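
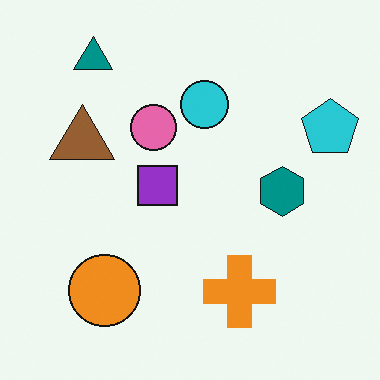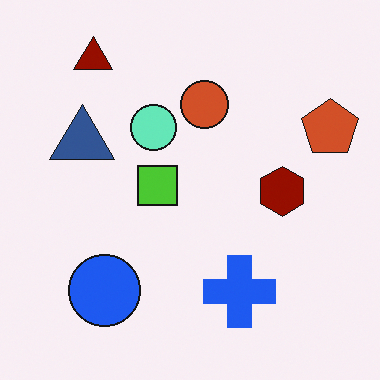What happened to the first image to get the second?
The image was hue-shifted through roughly half the color wheel.

Every shape's color has rotated by the same amount around the hue wheel — a uniform hue shift.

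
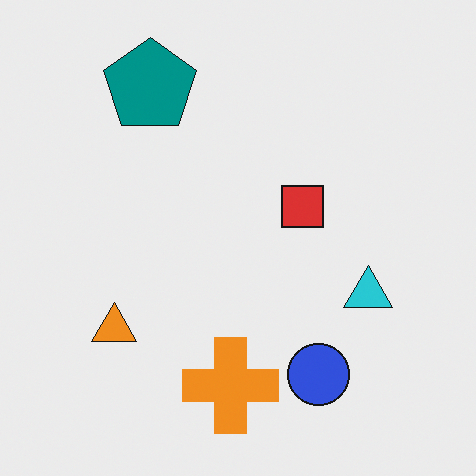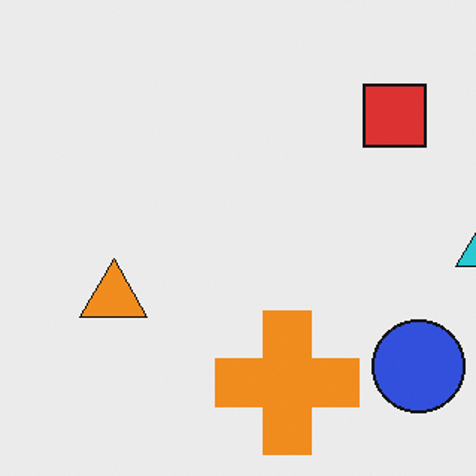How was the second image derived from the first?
The image was cropped slightly and scaled back up.

The visible shapes are larger and the field of view is narrower; shapes near the original edges may be partly or wholly outside the frame — a crop-and-rescale.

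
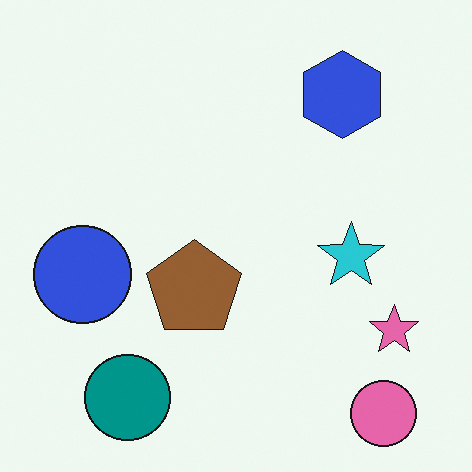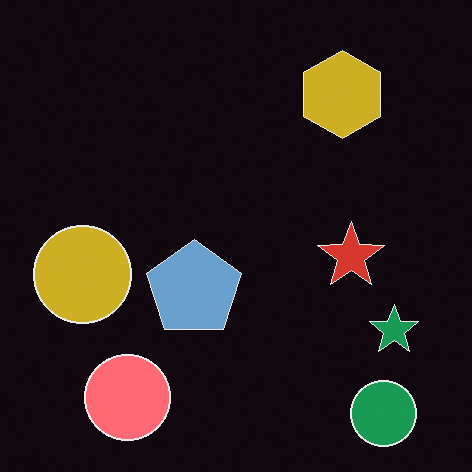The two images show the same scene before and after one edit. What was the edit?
The image was color-inverted (negative).

The light background has become dark and every shape's color is its complement — a photographic negative.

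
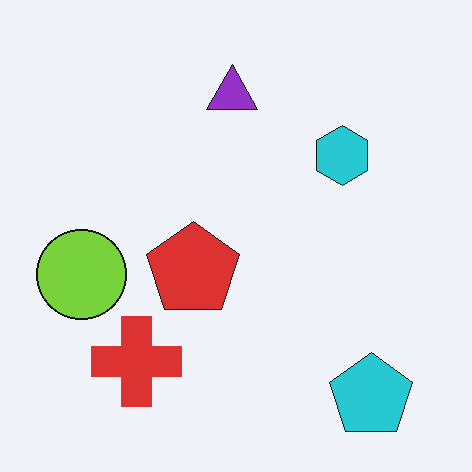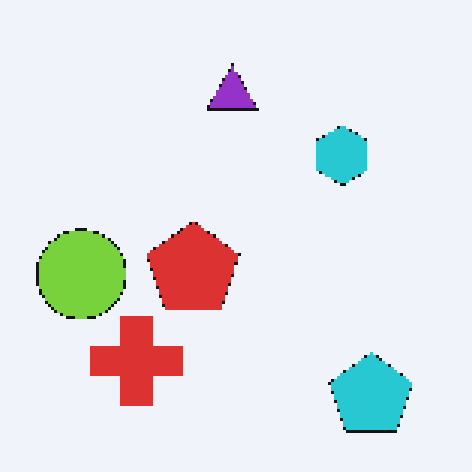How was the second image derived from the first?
The image was lightly pixelated (a mild mosaic effect).

Shapes are reduced to large square blocks; fine edges and outlines are lost — a downscale-then-upscale (mosaic) effect.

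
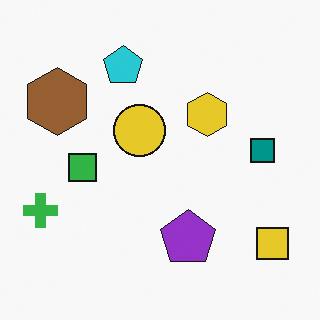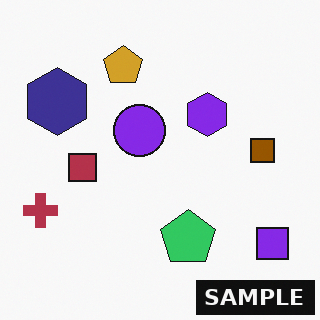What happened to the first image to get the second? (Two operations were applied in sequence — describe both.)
The transformation is: hue-shifted through roughly half the color wheel, then watermarked with the text "SAMPLE" in the lower-right corner.

Every shape's color has rotated by the same amount around the hue wheel — a uniform hue shift. A dark label reading "SAMPLE" appears in the lower-right corner.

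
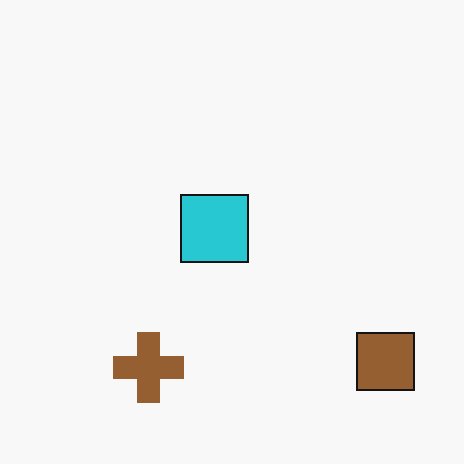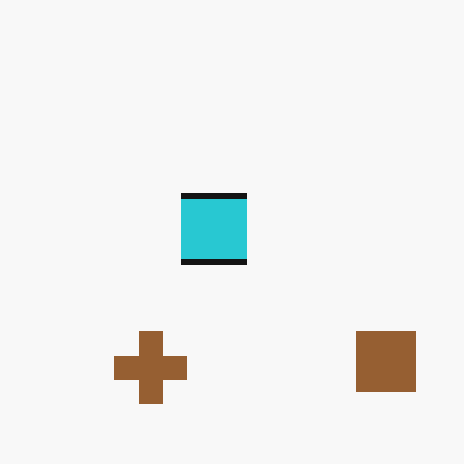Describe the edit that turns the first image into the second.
This is the original image pixelated into visible square blocks.

Shapes are reduced to large square blocks; fine edges and outlines are lost — a downscale-then-upscale (mosaic) effect.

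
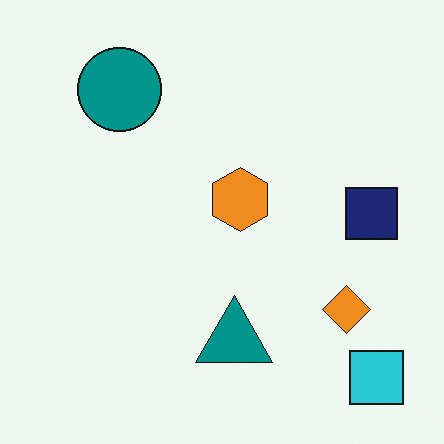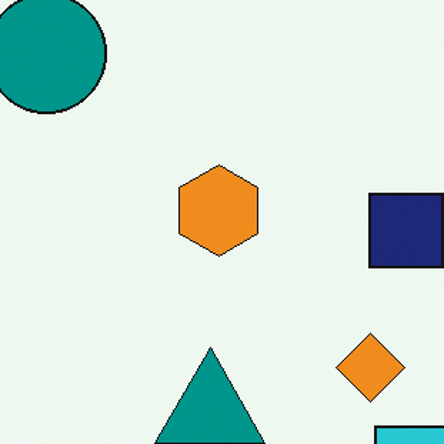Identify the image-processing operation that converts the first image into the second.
It was cropped slightly and scaled back up.

The visible shapes are larger and the field of view is narrower; shapes near the original edges may be partly or wholly outside the frame — a crop-and-rescale.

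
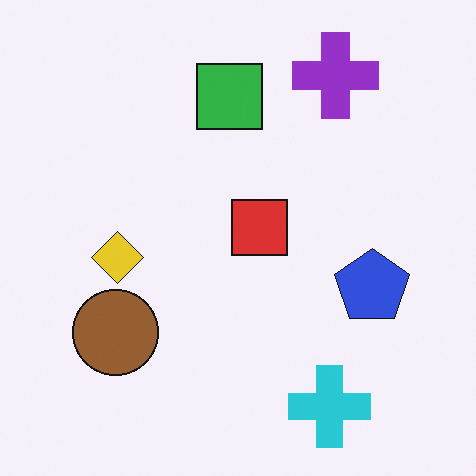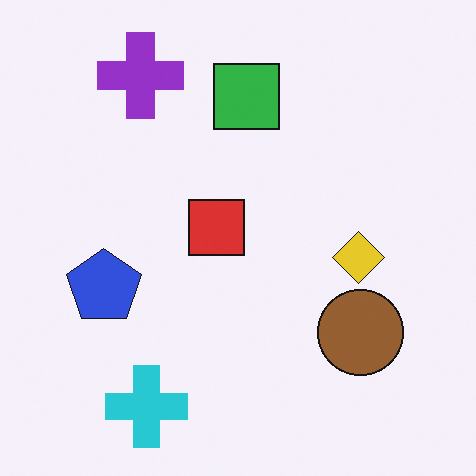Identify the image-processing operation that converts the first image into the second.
Flipped horizontally (left ↔ right).

The blue pentagon is in the right of the first image and the left of the second — shapes on opposite sides of the vertical midline have swapped in a mirror flip.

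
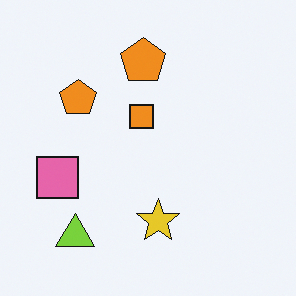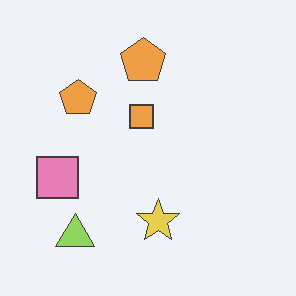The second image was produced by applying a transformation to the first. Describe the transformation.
This is the original image given slightly reduced contrast.

Tones are pushed toward mid-grey across the whole image — a global contrast change.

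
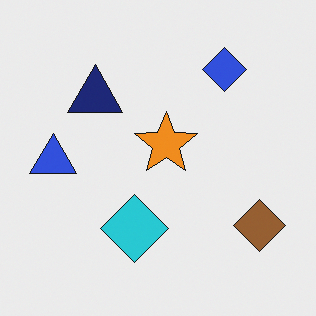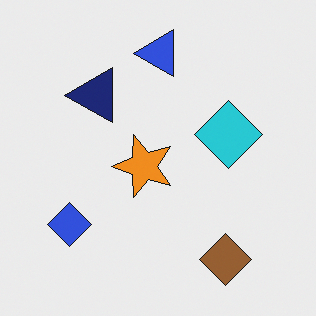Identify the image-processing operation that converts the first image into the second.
It was transposed (reflected across the top-left ↔ bottom-right diagonal).

Shapes have swapped their row and column positions — what was in the top-right is now in the bottom-left — a diagonal reflection.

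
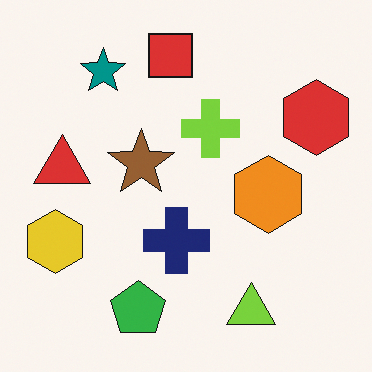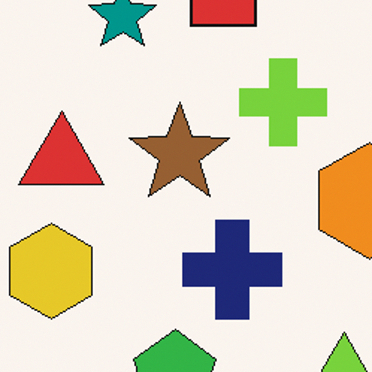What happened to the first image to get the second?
The transformation is: cropped slightly and scaled back up.

The visible shapes are larger and the field of view is narrower; shapes near the original edges may be partly or wholly outside the frame — a crop-and-rescale.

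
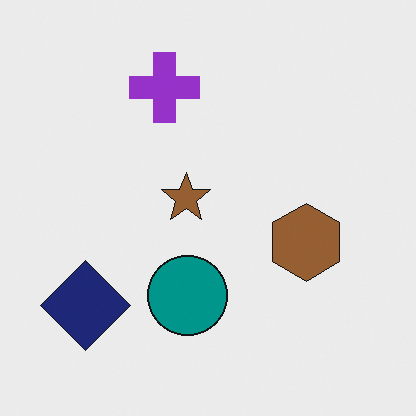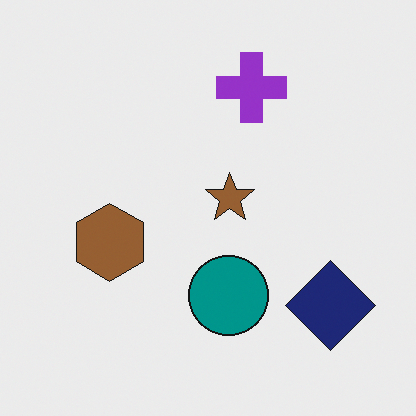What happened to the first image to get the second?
This is the original image flipped horizontally (left ↔ right).

The navy diamond is in the bottom-left of the first image and the bottom-right of the second — shapes on opposite sides of the vertical midline have swapped in a mirror flip.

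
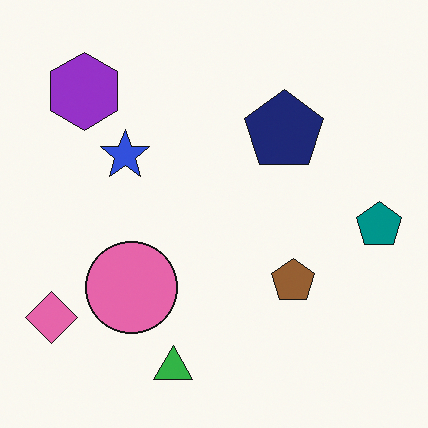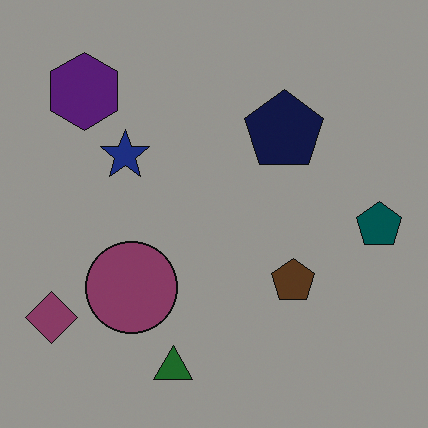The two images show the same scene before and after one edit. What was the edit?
This is the original image darkened a lot.

Every pixel — background and shapes alike — is uniformly darkened.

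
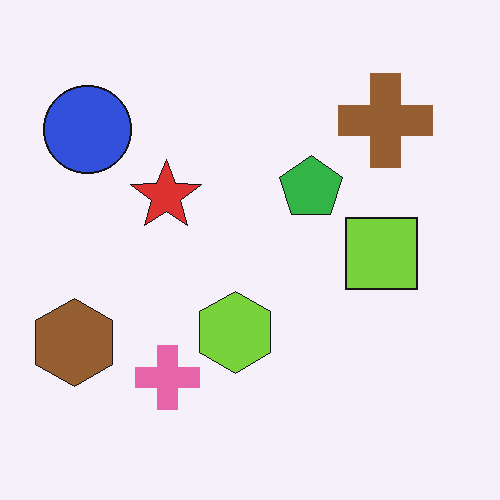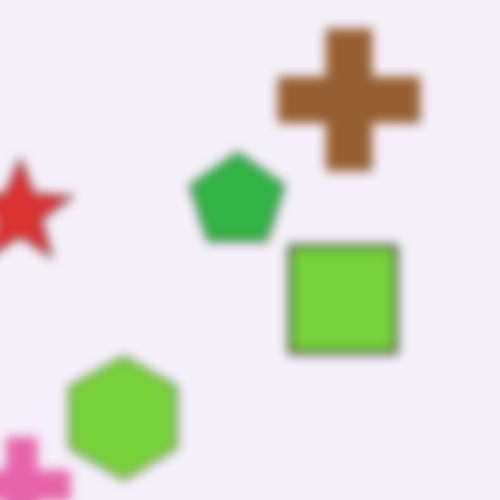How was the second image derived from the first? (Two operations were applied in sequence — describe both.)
The second image is the first noticeably gaussian-blurred, then cropped slightly and scaled back up.

Shape edges and outlines are uniformly softened across the whole image. The visible shapes are larger and the field of view is narrower; shapes near the original edges may be partly or wholly outside the frame — a crop-and-rescale.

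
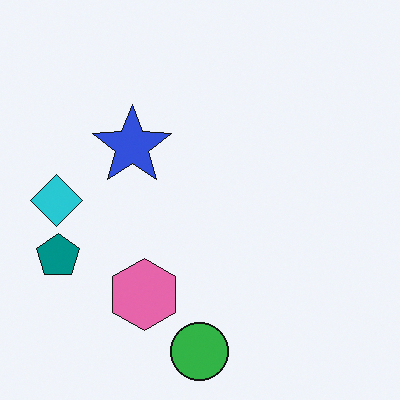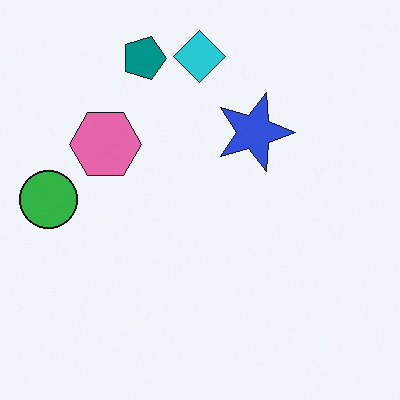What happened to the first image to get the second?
The second image is the first rotated 90° clockwise.

The teal pentagon sits in the left of the first image and the top of the second — consistent with a whole-image 90° clockwise rotation.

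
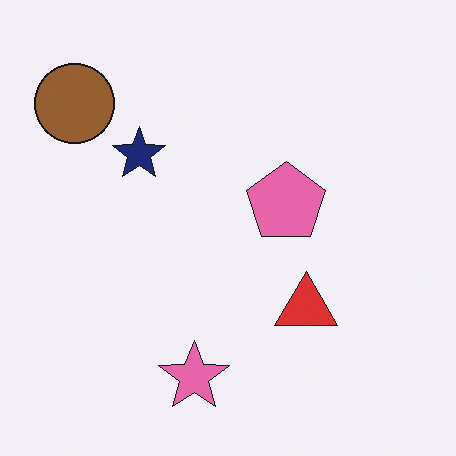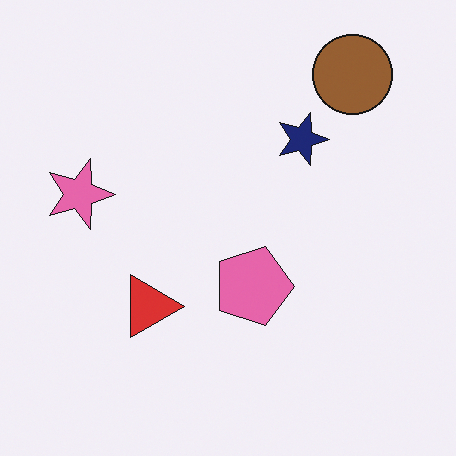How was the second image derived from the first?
The image was rotated 90° clockwise.

The brown circle sits in the top-left of the first image and the top-right of the second — consistent with a whole-image 90° clockwise rotation.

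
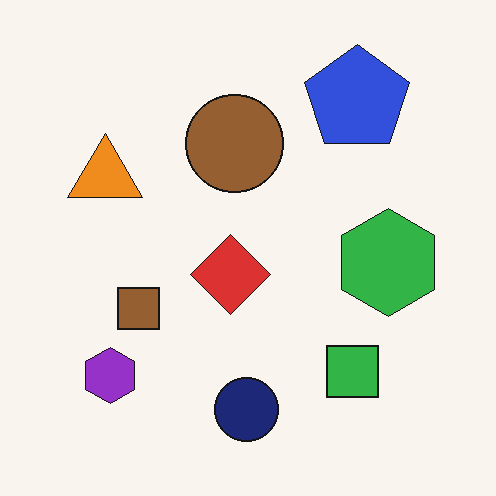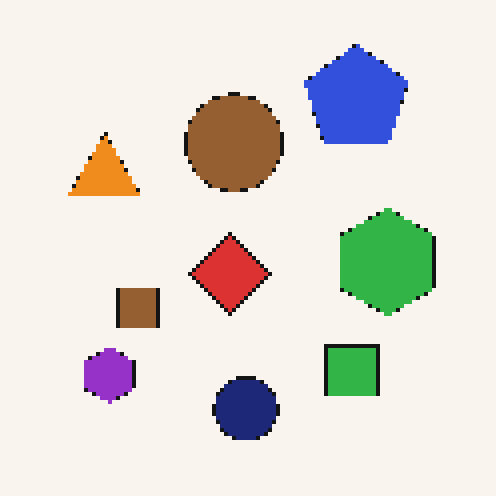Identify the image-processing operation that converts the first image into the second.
This is the original image mildly pixelated.

Shapes are reduced to large square blocks; fine edges and outlines are lost — a downscale-then-upscale (mosaic) effect.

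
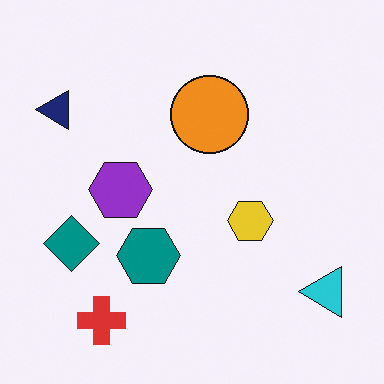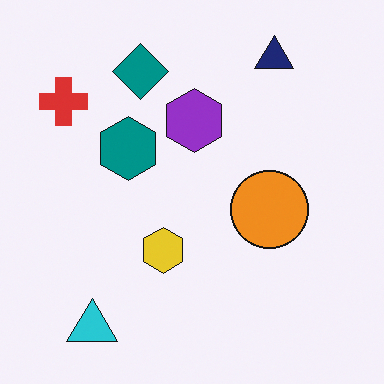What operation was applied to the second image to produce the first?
The first image is the second rotated 90° counter-clockwise.

The cyan triangle sits in the bottom-left of the second image and the bottom-right of the first — consistent with a whole-image 90° counter-clockwise rotation.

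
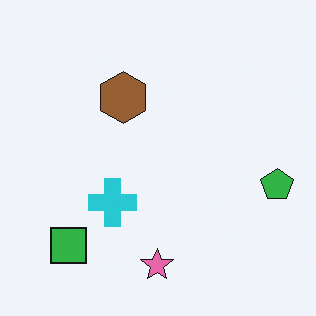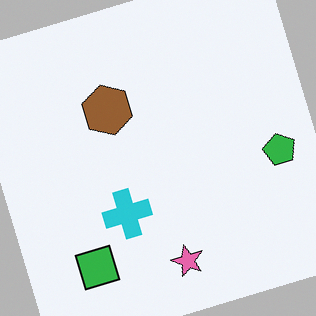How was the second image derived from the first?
The transformation is: rotated counter-clockwise by a clearly visible amount.

Every shape is tilted by the same angle and the image corners show triangular fill wedges — a whole-image rotation by a non-right angle.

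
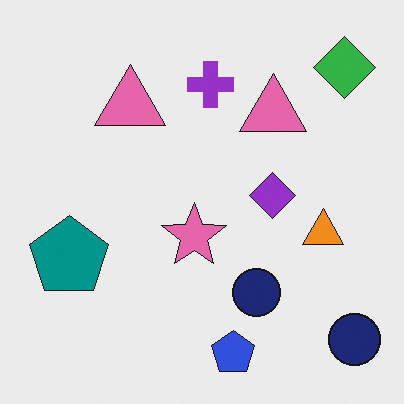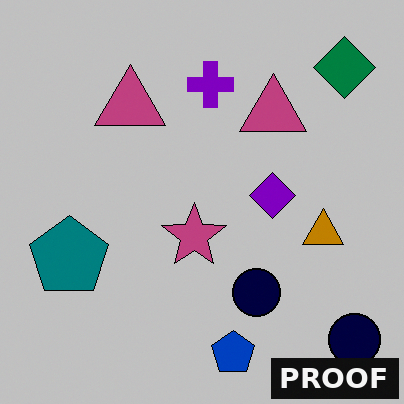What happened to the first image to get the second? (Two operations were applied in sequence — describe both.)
Heavily posterized to just a handful of flat colors, then watermarked with the text "PROOF" in the lower-right corner.

Each flat color has snapped to a coarser quantized level — most visibly, the near-white background has dropped to a flat grey. A dark label reading "PROOF" appears in the lower-right corner.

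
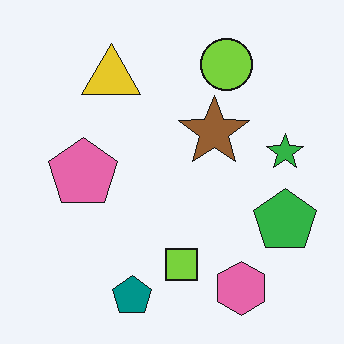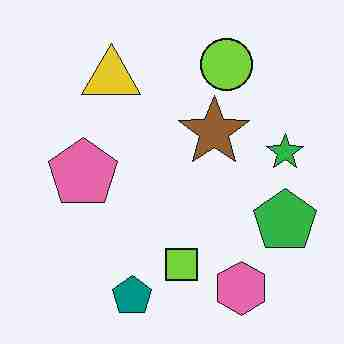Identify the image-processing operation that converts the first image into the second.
The second image is the first heavily JPEG-compressed with obvious blocking artifacts.

Blocky 8×8 compression artifacts appear around shape edges and the flat background shows ringing — characteristic JPEG degradation.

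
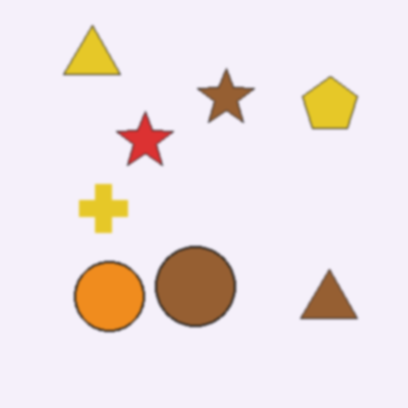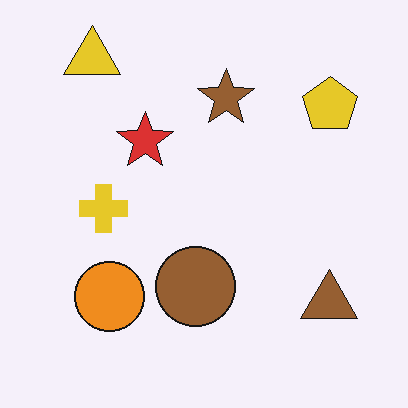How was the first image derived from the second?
Slightly softened.

Shape edges and outlines are uniformly softened across the whole image.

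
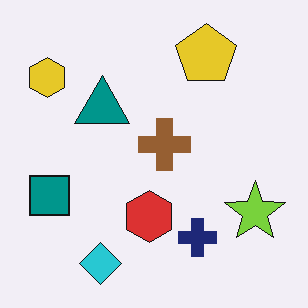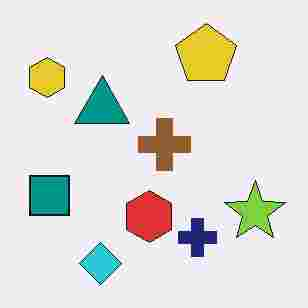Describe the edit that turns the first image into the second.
It was heavily JPEG-compressed with obvious blocking artifacts.

Blocky 8×8 compression artifacts appear around shape edges and the flat background shows ringing — characteristic JPEG degradation.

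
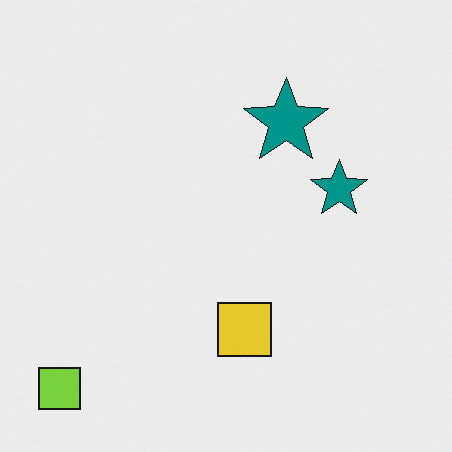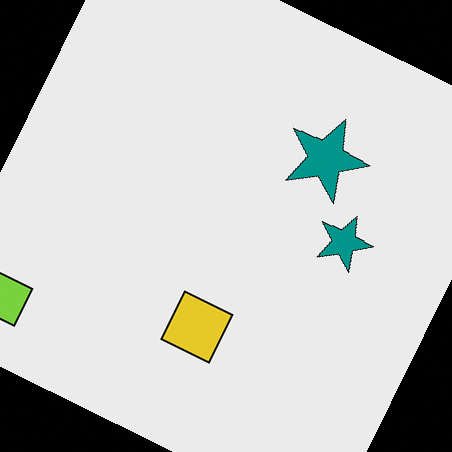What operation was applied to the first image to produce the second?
Rotated clockwise by a moderate amount.

Every shape is tilted by the same angle and the image corners show triangular fill wedges — a whole-image rotation by a non-right angle.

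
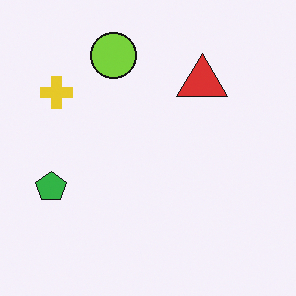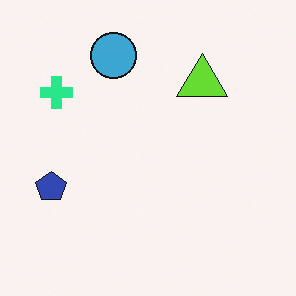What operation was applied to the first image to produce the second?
The transformation is: hue-shifted by a moderate amount.

Every shape's color has rotated by the same amount around the hue wheel — a uniform hue shift.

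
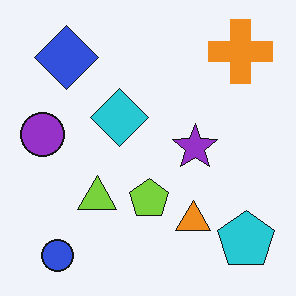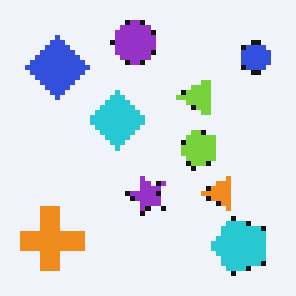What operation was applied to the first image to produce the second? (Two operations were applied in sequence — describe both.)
The transformation is: lightly pixelated (a mild mosaic effect), then transposed (reflected across the top-left ↔ bottom-right diagonal).

Shapes are reduced to large square blocks; fine edges and outlines are lost — a downscale-then-upscale (mosaic) effect. Shapes have swapped their row and column positions — what was in the top-right is now in the bottom-left — a diagonal reflection.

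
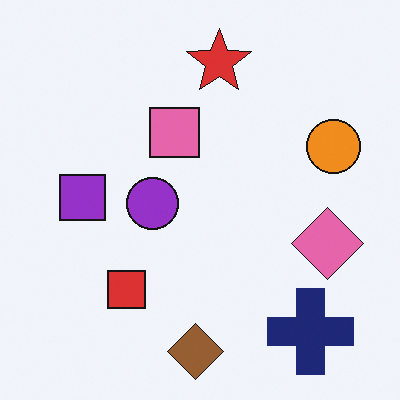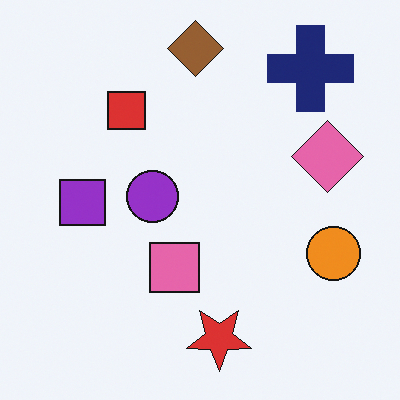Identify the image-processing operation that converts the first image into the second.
The transformation is: flipped vertically (top ↔ bottom).

The brown diamond is in the bottom of the first image and the top of the second — shapes on opposite sides of the horizontal midline have swapped in a mirror flip.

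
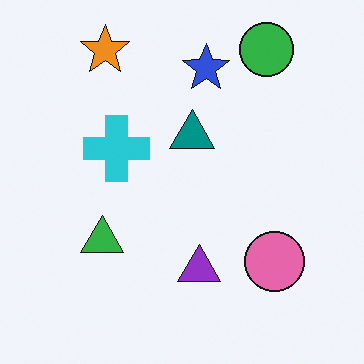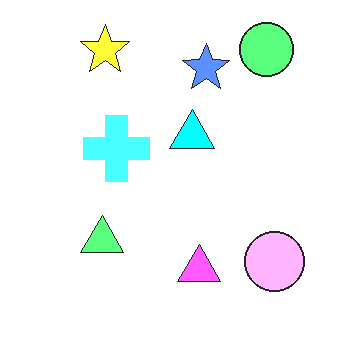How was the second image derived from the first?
Brightened a lot.

Every pixel — background and shapes alike — is uniformly brightened.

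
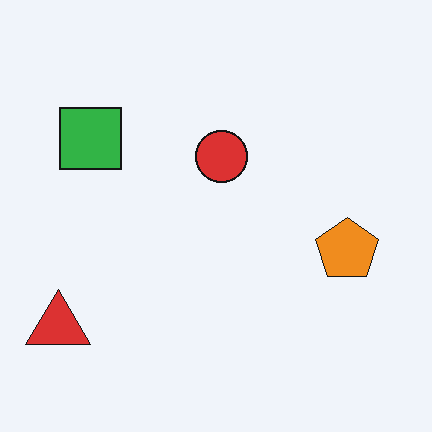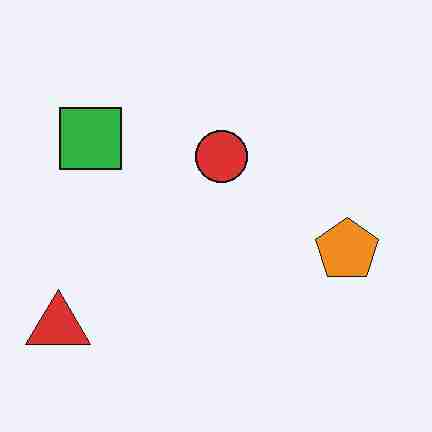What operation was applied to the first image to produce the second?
The image was heavily JPEG-compressed with obvious blocking artifacts.

Blocky 8×8 compression artifacts appear around shape edges and the flat background shows ringing — characteristic JPEG degradation.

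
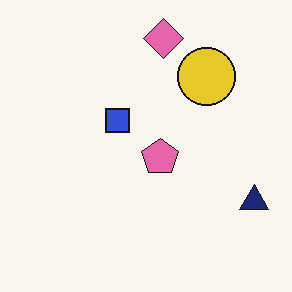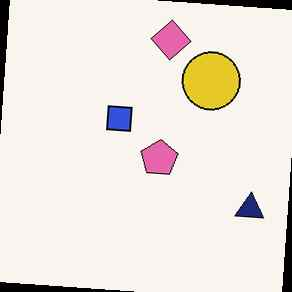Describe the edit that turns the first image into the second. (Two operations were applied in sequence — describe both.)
The second image is the first rotated clockwise by a few degrees, then JPEG-compressed with visible artifacts.

Every shape is tilted by the same angle and the image corners show triangular fill wedges — a whole-image rotation by a non-right angle. Blocky 8×8 compression artifacts appear around shape edges and the flat background shows ringing — characteristic JPEG degradation.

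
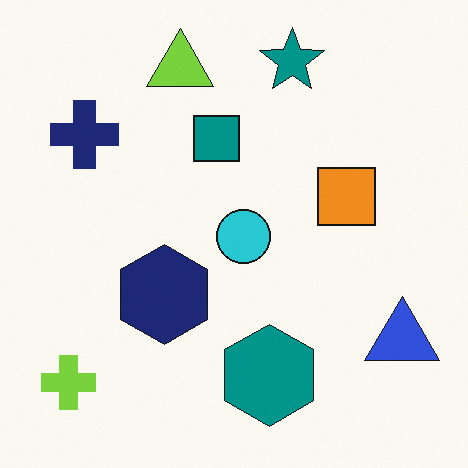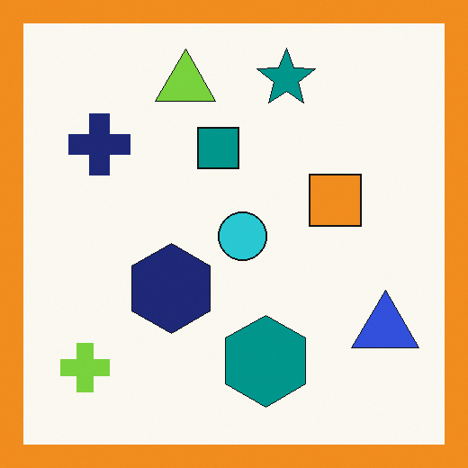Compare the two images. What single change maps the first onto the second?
Framed with a orange border.

A solid orange frame runs around the edge of the second image, with the content slightly shrunk inside it.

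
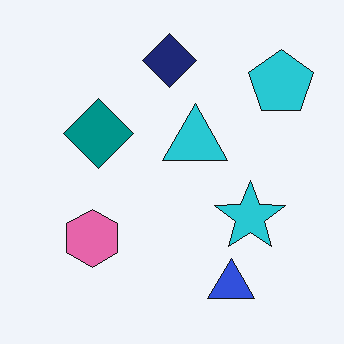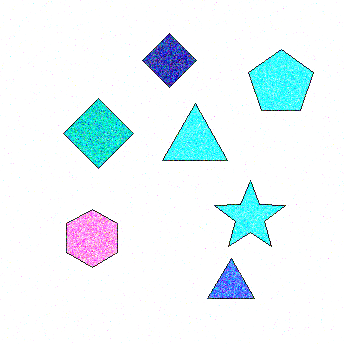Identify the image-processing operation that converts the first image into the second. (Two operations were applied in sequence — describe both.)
The image was degraded with strong gaussian noise, then noticeably brightened.

Random speckle covers the whole image, including the flat background. Every pixel — background and shapes alike — is uniformly brightened.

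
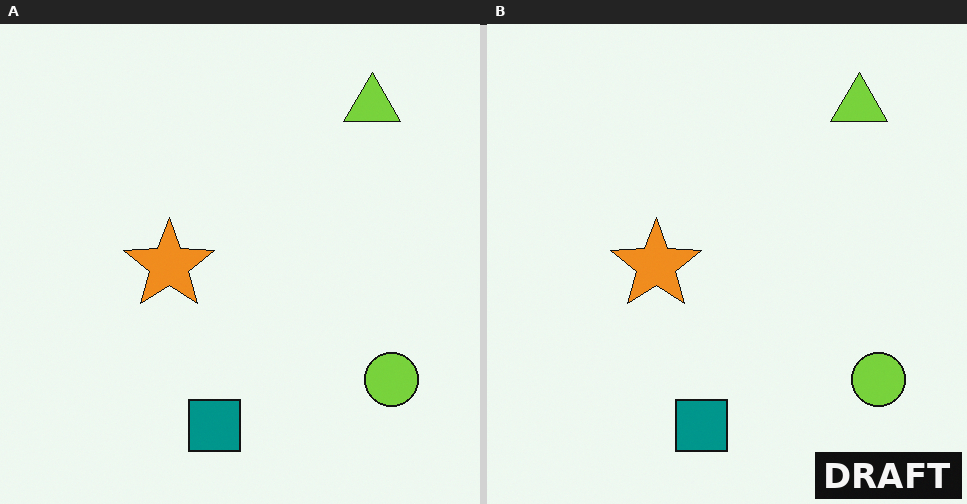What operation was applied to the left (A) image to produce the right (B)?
The transformation is: watermarked with the text "DRAFT" in the lower-right corner.

A dark label reading "DRAFT" appears in the lower-right corner.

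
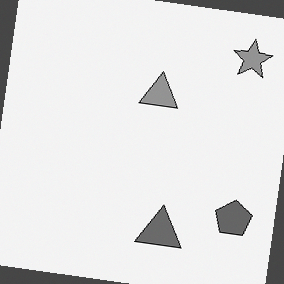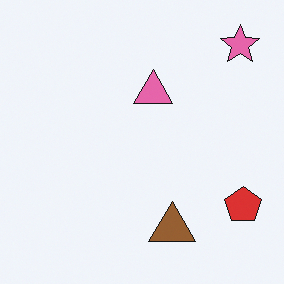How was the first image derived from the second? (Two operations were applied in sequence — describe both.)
The transformation is: converted to grayscale, then rotated clockwise by a small amount.

All color is removed — every shape is now a shade of grey. Every shape is tilted by the same angle and the image corners show triangular fill wedges — a whole-image rotation by a non-right angle.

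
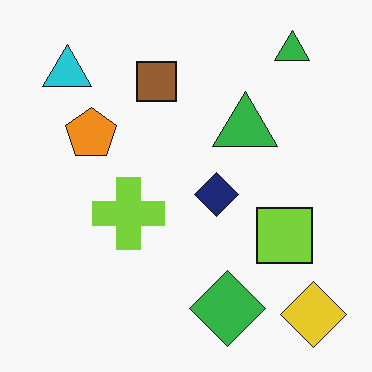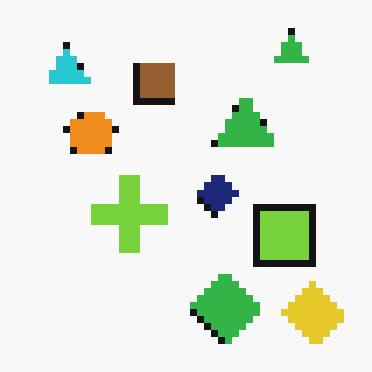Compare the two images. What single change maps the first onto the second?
Moderately pixelated.

Shapes are reduced to large square blocks; fine edges and outlines are lost — a downscale-then-upscale (mosaic) effect.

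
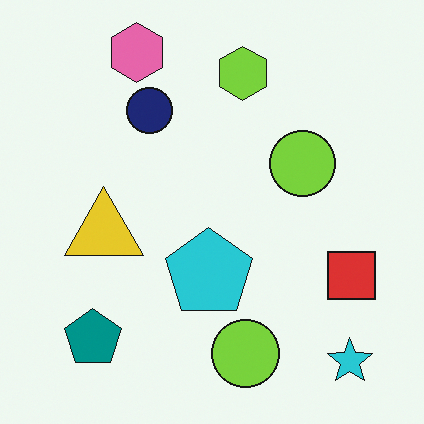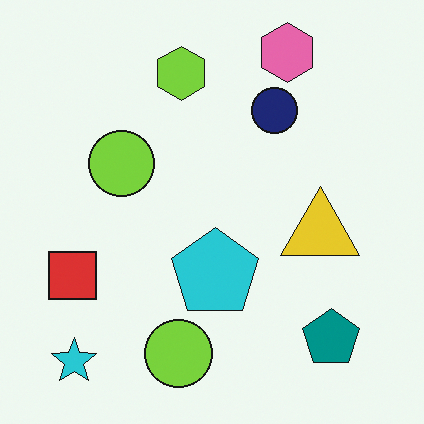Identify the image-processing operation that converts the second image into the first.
The transformation is: flipped horizontally (left ↔ right).

The red square is in the left of the second image and the right of the first — shapes on opposite sides of the vertical midline have swapped in a mirror flip.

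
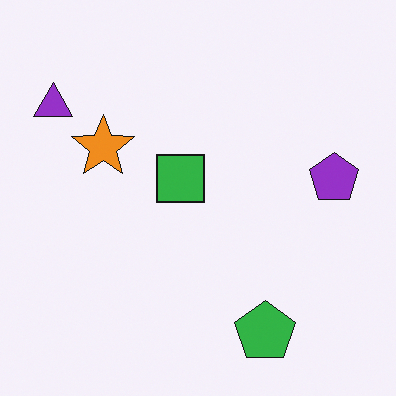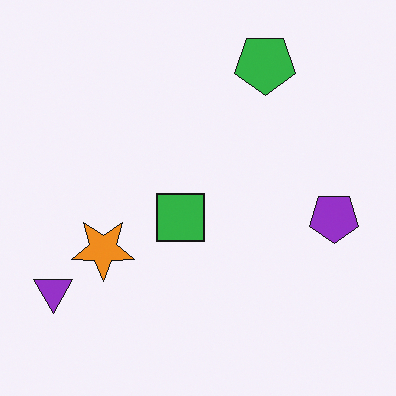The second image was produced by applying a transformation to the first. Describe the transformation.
Flipped vertically (top ↔ bottom).

The green pentagon is in the bottom-right of the first image and the top-right of the second — shapes on opposite sides of the horizontal midline have swapped in a mirror flip.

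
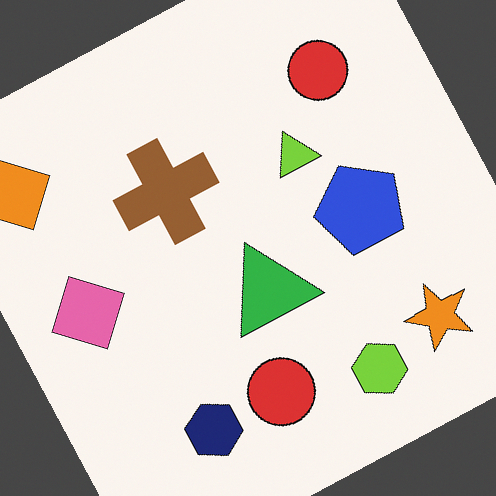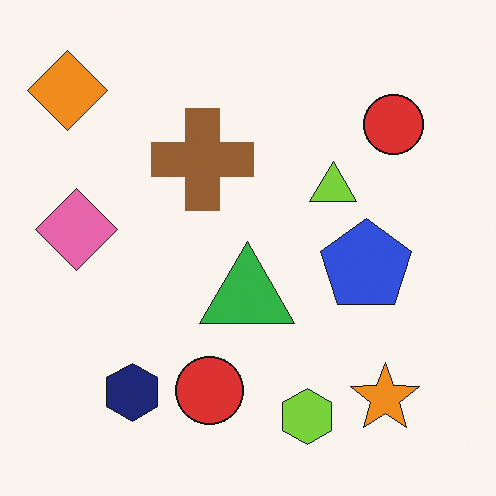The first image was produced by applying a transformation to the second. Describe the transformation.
It was rotated counter-clockwise by a clearly visible amount.

Every shape is tilted by the same angle and the image corners show triangular fill wedges — a whole-image rotation by a non-right angle.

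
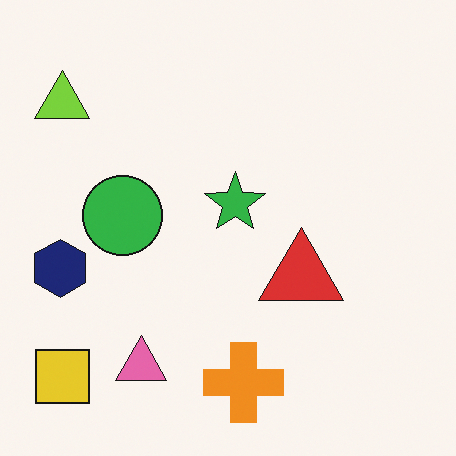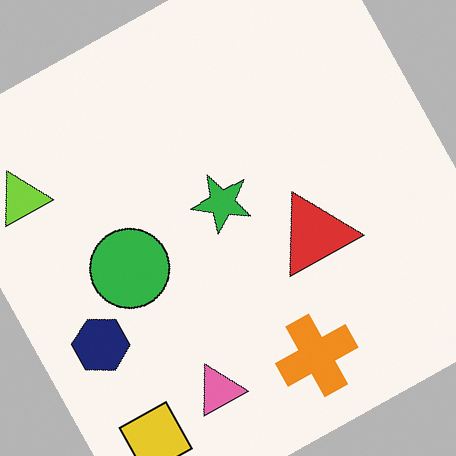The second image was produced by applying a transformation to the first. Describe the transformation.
Rotated counter-clockwise by a moderate amount.

Every shape is tilted by the same angle and the image corners show triangular fill wedges — a whole-image rotation by a non-right angle.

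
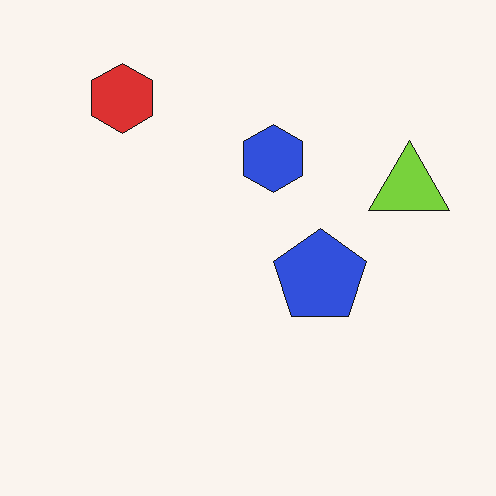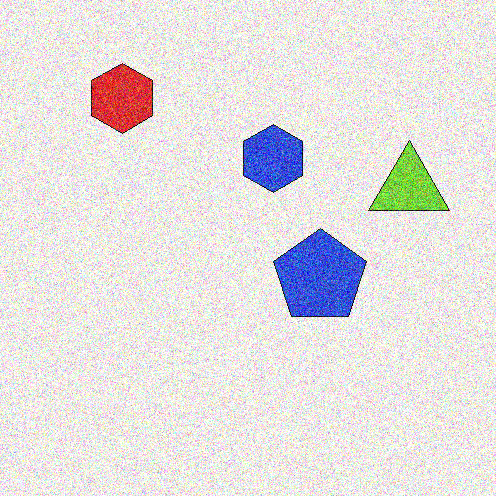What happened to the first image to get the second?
It was degraded with a thick layer of grain.

Random speckle covers the whole image, including the flat background.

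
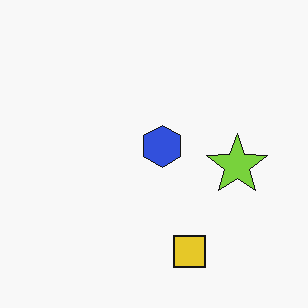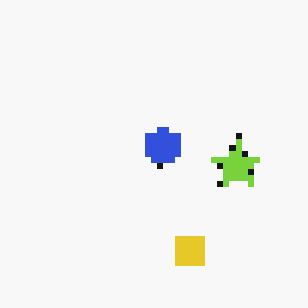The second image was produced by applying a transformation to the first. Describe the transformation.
The second image is the first moderately pixelated.

Shapes are reduced to large square blocks; fine edges and outlines are lost — a downscale-then-upscale (mosaic) effect.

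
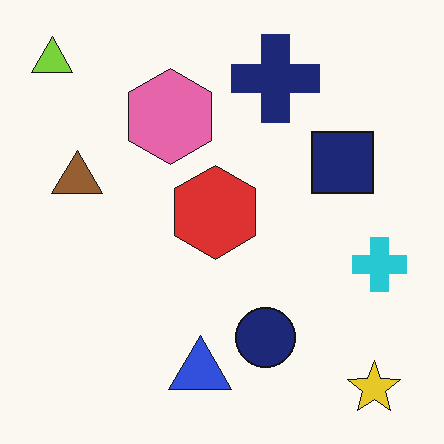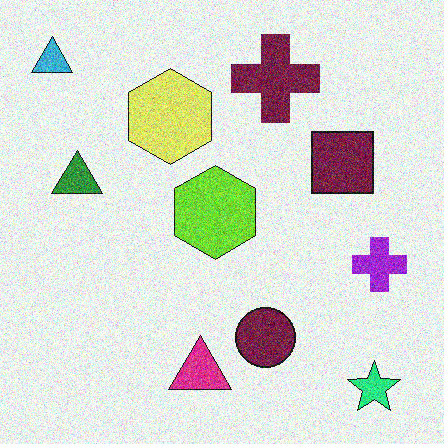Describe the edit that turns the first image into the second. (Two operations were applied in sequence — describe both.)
This is the original image hue-shifted through roughly a third of the color wheel, then degraded with moderate additive noise.

Every shape's color has rotated by the same amount around the hue wheel — a uniform hue shift. Random speckle covers the whole image, including the flat background.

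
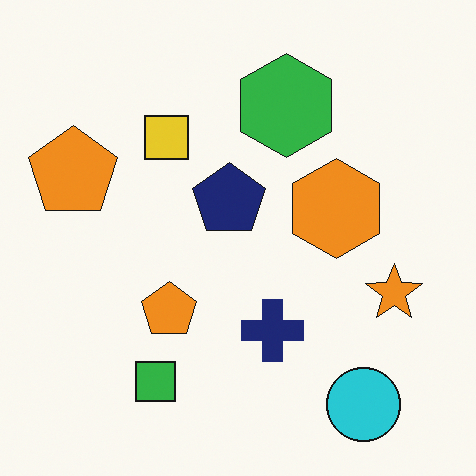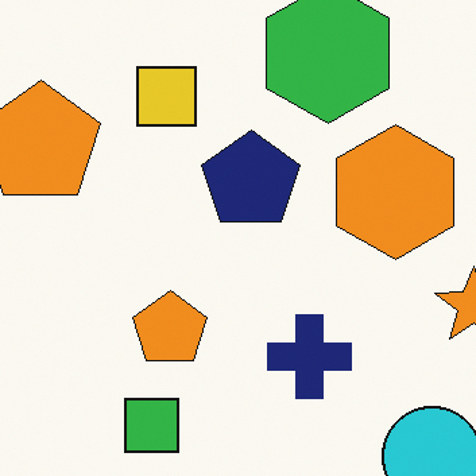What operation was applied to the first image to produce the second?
The transformation is: cropped to a modestly smaller region and rescaled.

The visible shapes are larger and the field of view is narrower; shapes near the original edges may be partly or wholly outside the frame — a crop-and-rescale.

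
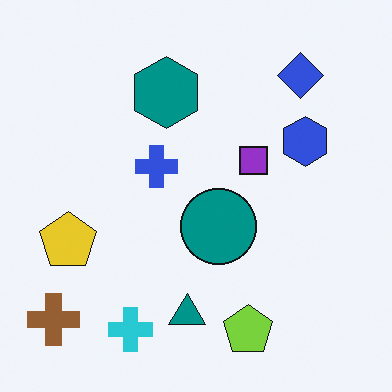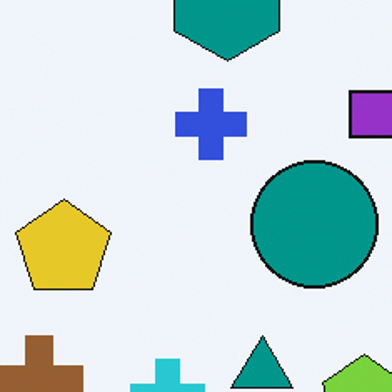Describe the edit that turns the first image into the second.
Cropped tightly and scaled back up.

The visible shapes are larger and the field of view is narrower; shapes near the original edges may be partly or wholly outside the frame — a crop-and-rescale.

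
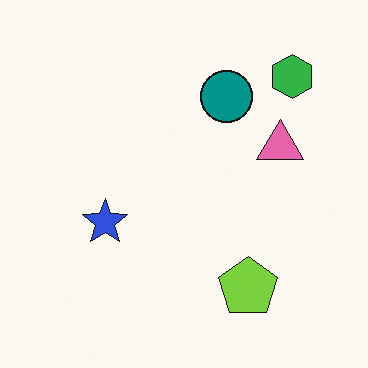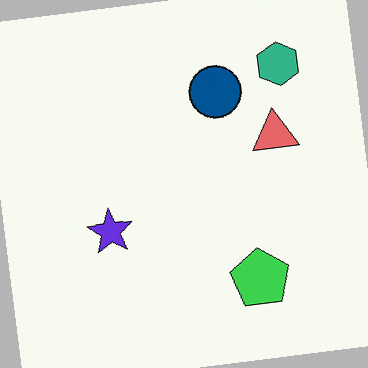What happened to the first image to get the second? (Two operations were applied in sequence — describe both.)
The second image is the first hue-shifted slightly, then rotated counter-clockwise by a few degrees.

Every shape's color has rotated by the same amount around the hue wheel — a uniform hue shift. Every shape is tilted by the same angle and the image corners show triangular fill wedges — a whole-image rotation by a non-right angle.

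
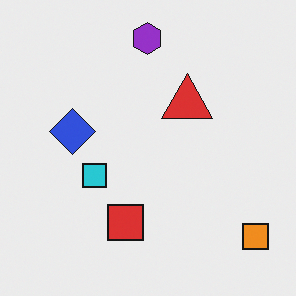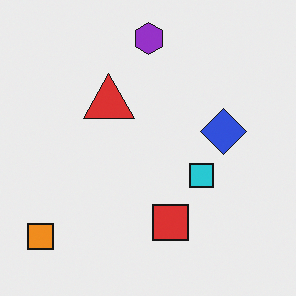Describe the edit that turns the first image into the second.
The second image is the first flipped horizontally (left ↔ right).

The orange square is in the bottom-right of the first image and the bottom-left of the second — shapes on opposite sides of the vertical midline have swapped in a mirror flip.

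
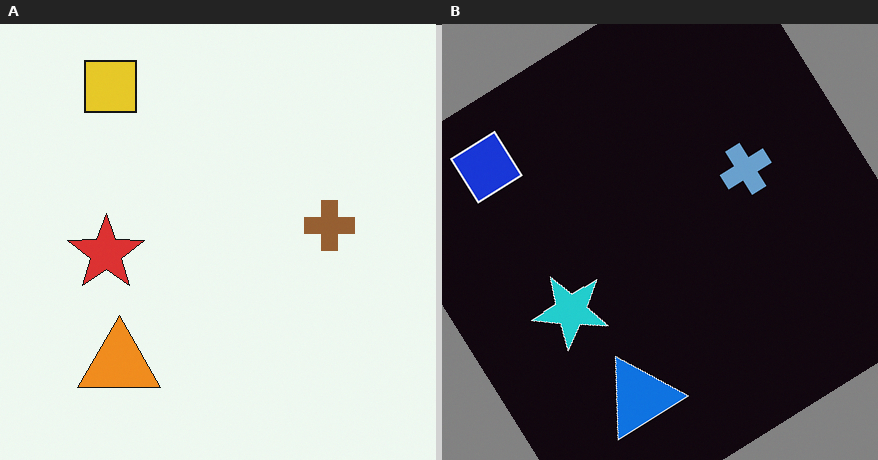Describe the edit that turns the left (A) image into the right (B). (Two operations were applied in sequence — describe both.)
Color-inverted (negative), then rotated counter-clockwise by a large amount — several tens of degrees.

The light background has become dark and every shape's color is its complement — a photographic negative. Every shape is tilted by the same angle and the image corners show triangular fill wedges — a whole-image rotation by a non-right angle.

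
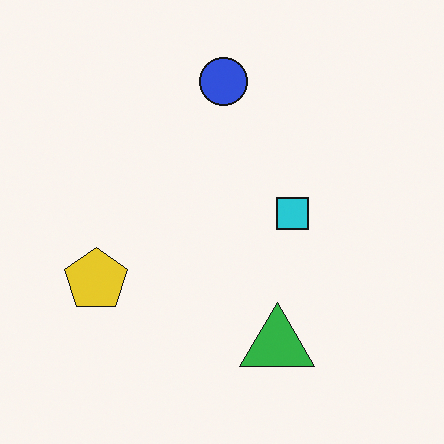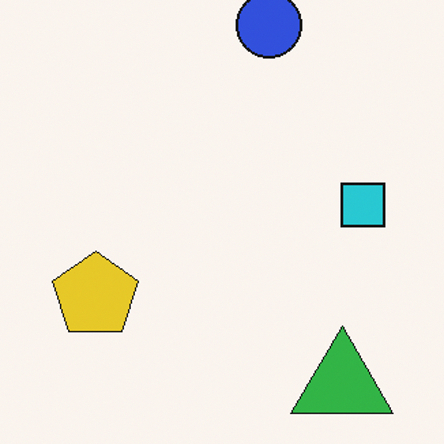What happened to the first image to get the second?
It was cropped to a modestly smaller region and rescaled.

The visible shapes are larger and the field of view is narrower; shapes near the original edges may be partly or wholly outside the frame — a crop-and-rescale.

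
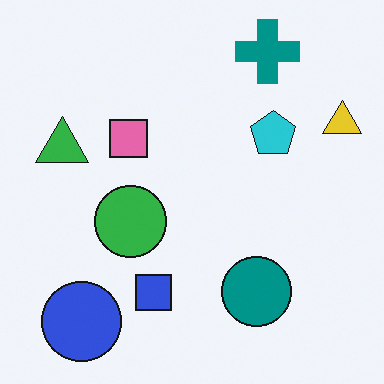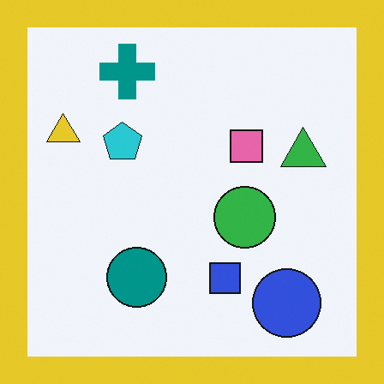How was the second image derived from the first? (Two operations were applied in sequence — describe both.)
The image was flipped horizontally (left ↔ right), then framed with a yellow border.

The yellow triangle is in the top-right of the first image and the top-left of the second — shapes on opposite sides of the vertical midline have swapped in a mirror flip. A solid yellow frame runs around the edge of the second image, with the content slightly shrunk inside it.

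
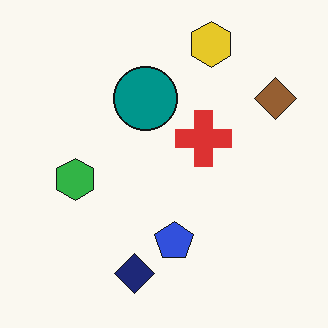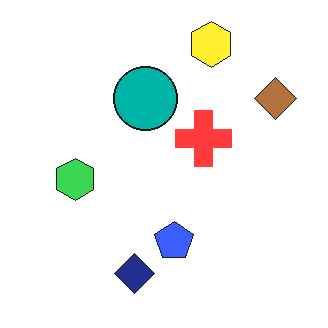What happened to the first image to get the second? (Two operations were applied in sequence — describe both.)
The transformation is: slightly brightened, then JPEG-compressed with visible artifacts.

Every pixel — background and shapes alike — is uniformly brightened. Blocky 8×8 compression artifacts appear around shape edges and the flat background shows ringing — characteristic JPEG degradation.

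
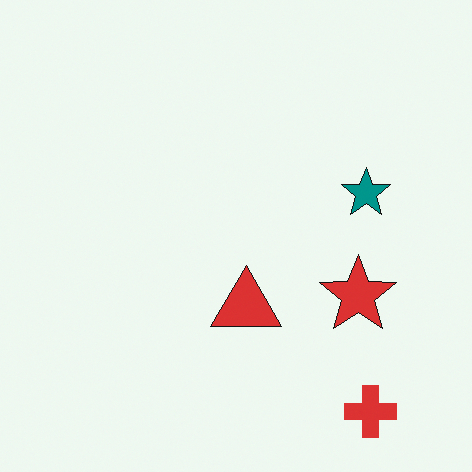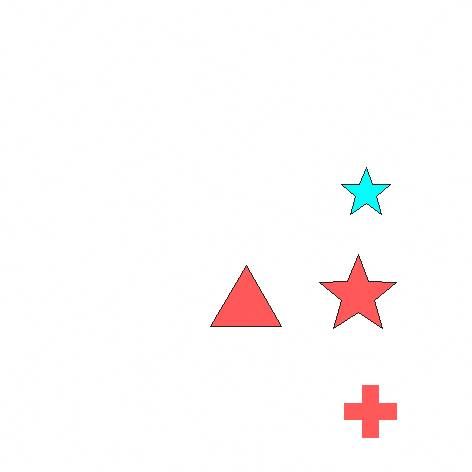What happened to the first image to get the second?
The second image is the first noticeably brightened.

Every pixel — background and shapes alike — is uniformly brightened.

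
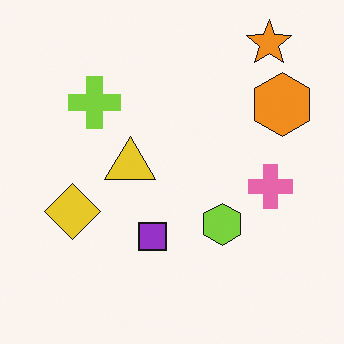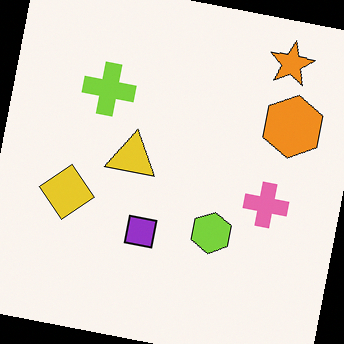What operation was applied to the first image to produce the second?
The second image is the first rotated clockwise by a small amount.

Every shape is tilted by the same angle and the image corners show triangular fill wedges — a whole-image rotation by a non-right angle.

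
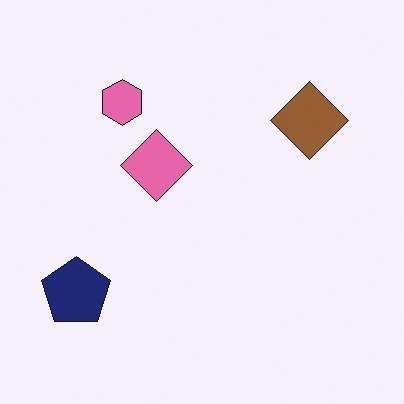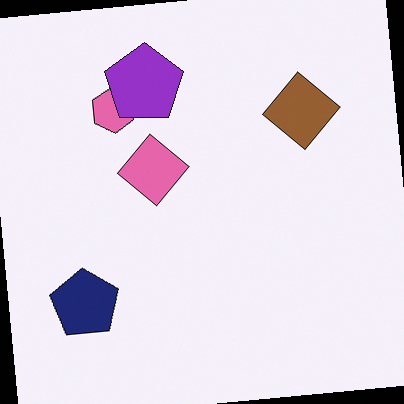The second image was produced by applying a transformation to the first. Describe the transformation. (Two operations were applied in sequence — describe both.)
The image was rotated counter-clockwise by a small amount, then overlaid with an additional purple pentagon.

Every shape is tilted by the same angle and the image corners show triangular fill wedges — a whole-image rotation by a non-right angle. A purple pentagon appears in the second image that is absent from the first.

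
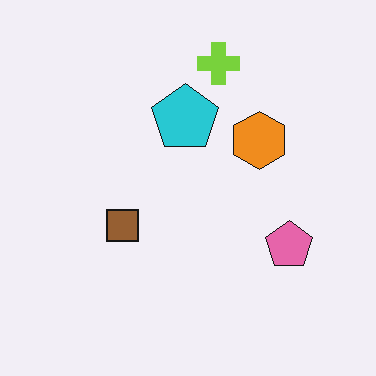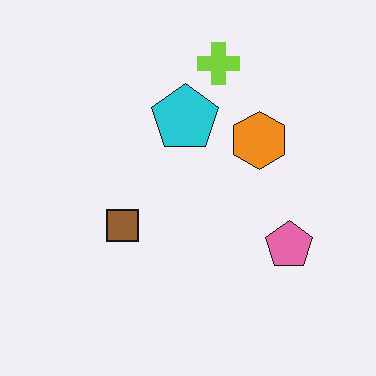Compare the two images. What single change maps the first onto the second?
It was JPEG-compressed with visible artifacts.

Blocky 8×8 compression artifacts appear around shape edges and the flat background shows ringing — characteristic JPEG degradation.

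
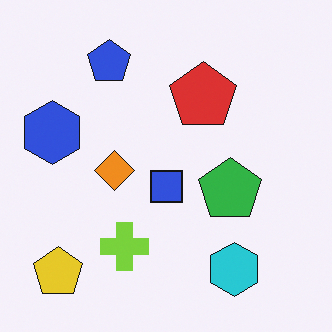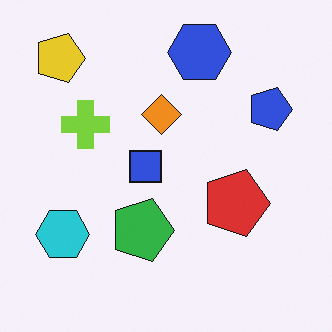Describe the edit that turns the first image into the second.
Rotated 90° clockwise.

The yellow pentagon sits in the bottom-left of the first image and the top-left of the second — consistent with a whole-image 90° clockwise rotation.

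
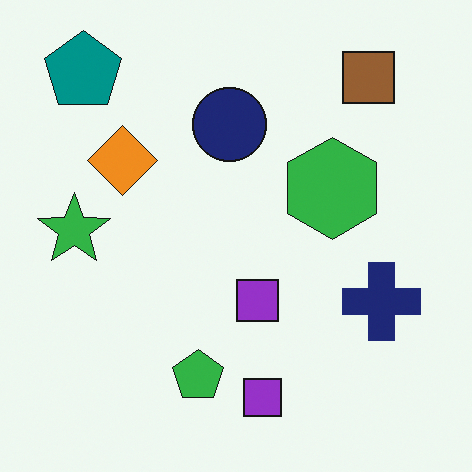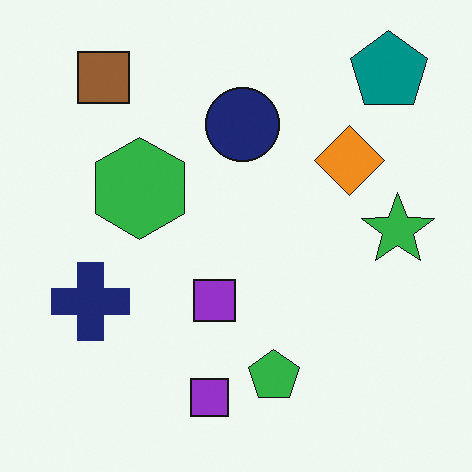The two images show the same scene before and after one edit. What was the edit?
This is the original image flipped horizontally (left ↔ right).

The green star is in the left of the first image and the right of the second — shapes on opposite sides of the vertical midline have swapped in a mirror flip.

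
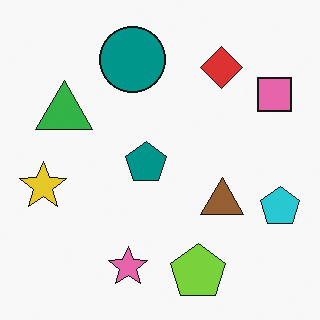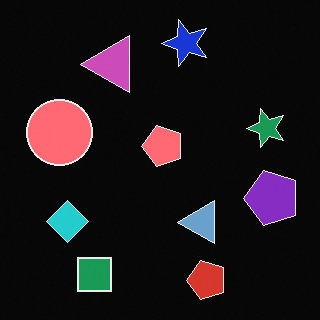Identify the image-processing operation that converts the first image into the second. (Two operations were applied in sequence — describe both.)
Transposed (reflected across the top-left ↔ bottom-right diagonal), then color-inverted (negative).

Shapes have swapped their row and column positions — what was in the top-right is now in the bottom-left — a diagonal reflection. The light background has become dark and every shape's color is its complement — a photographic negative.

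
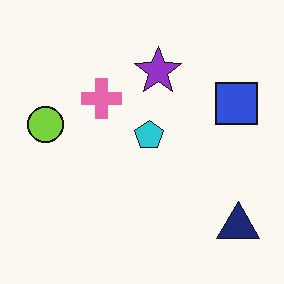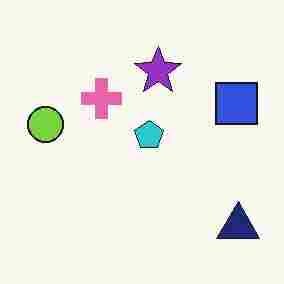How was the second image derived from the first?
The image was heavily JPEG-compressed with obvious blocking artifacts.

Blocky 8×8 compression artifacts appear around shape edges and the flat background shows ringing — characteristic JPEG degradation.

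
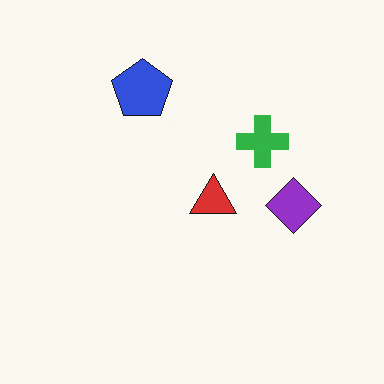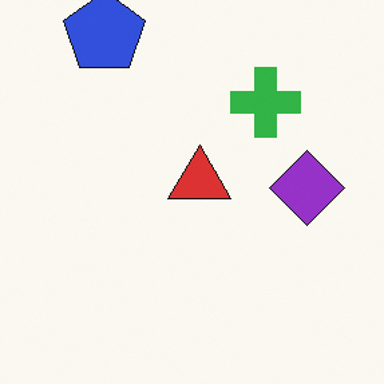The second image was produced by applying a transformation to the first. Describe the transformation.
This is the original image cropped slightly and scaled back up.

The visible shapes are larger and the field of view is narrower; shapes near the original edges may be partly or wholly outside the frame — a crop-and-rescale.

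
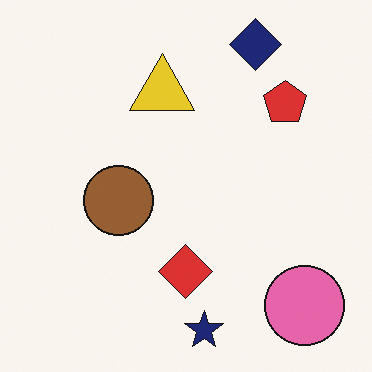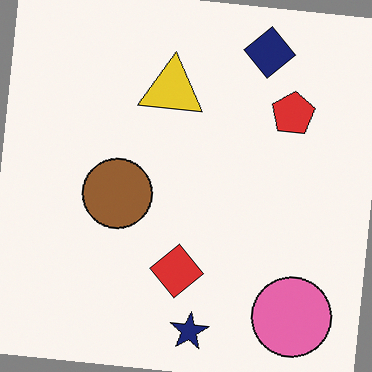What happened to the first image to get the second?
Rotated clockwise by a small amount.

Every shape is tilted by the same angle and the image corners show triangular fill wedges — a whole-image rotation by a non-right angle.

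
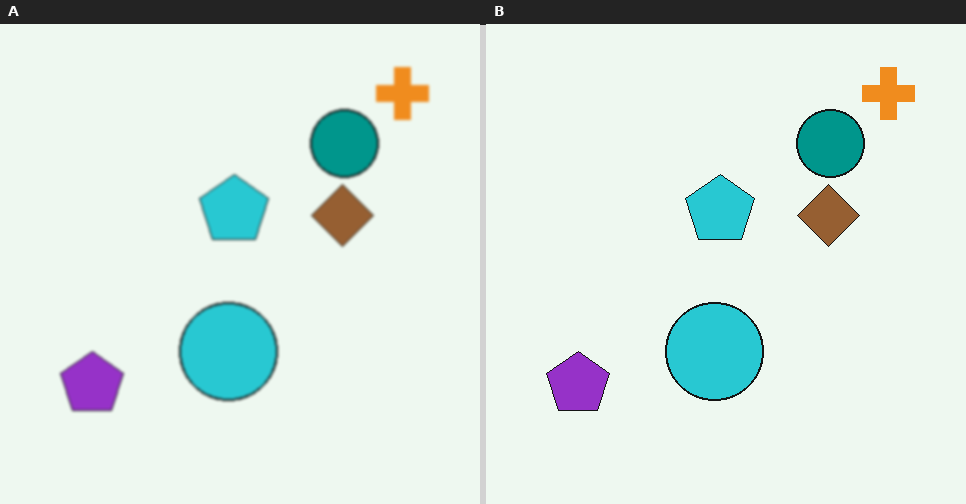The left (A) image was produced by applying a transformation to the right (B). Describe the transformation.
The left (A) image is the right (B) slightly softened.

Shape edges and outlines are uniformly softened across the whole image.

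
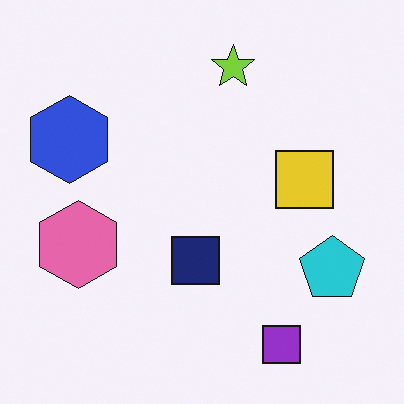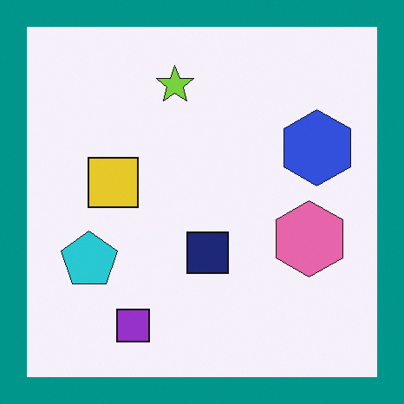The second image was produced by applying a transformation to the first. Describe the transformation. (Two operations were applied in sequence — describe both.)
This is the original image flipped horizontally (left ↔ right), then framed with a teal border.

The blue hexagon is in the left of the first image and the right of the second — shapes on opposite sides of the vertical midline have swapped in a mirror flip. A solid teal frame runs around the edge of the second image, with the content slightly shrunk inside it.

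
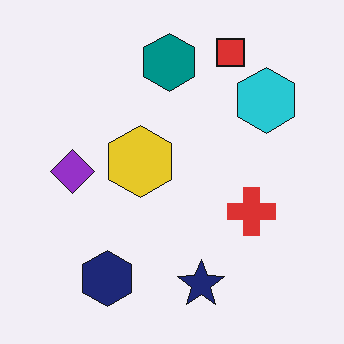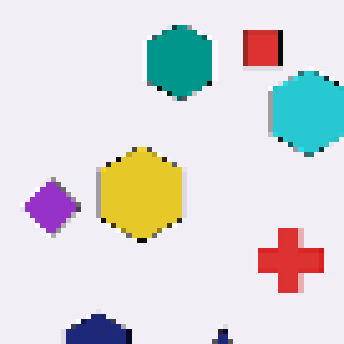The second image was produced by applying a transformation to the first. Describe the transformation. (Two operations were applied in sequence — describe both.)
The second image is the first cropped to a modestly smaller region and rescaled, then lightly pixelated (a mild mosaic effect).

The visible shapes are larger and the field of view is narrower; shapes near the original edges may be partly or wholly outside the frame — a crop-and-rescale. Shapes are reduced to large square blocks; fine edges and outlines are lost — a downscale-then-upscale (mosaic) effect.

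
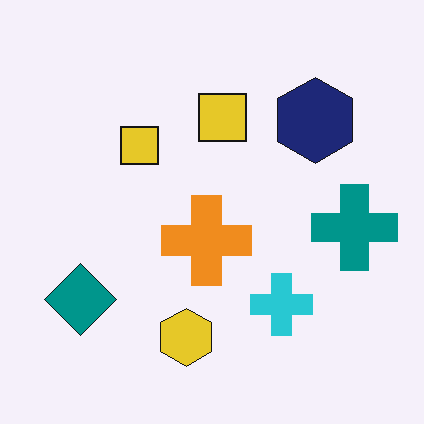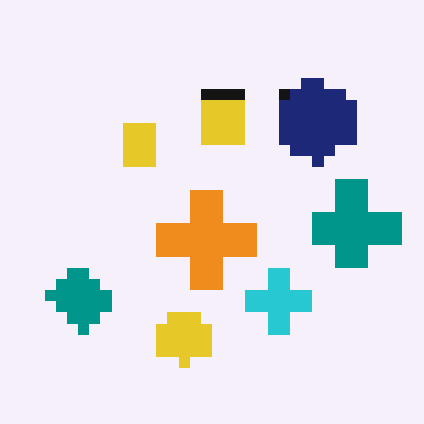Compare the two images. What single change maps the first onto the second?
The second image is the first heavily pixelated into large blocks.

Shapes are reduced to large square blocks; fine edges and outlines are lost — a downscale-then-upscale (mosaic) effect.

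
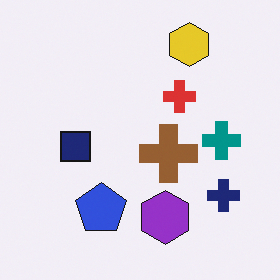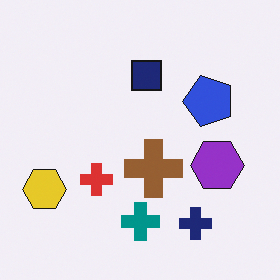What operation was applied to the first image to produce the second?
The transformation is: transposed (reflected across the top-left ↔ bottom-right diagonal).

Shapes have swapped their row and column positions — what was in the top-right is now in the bottom-left — a diagonal reflection.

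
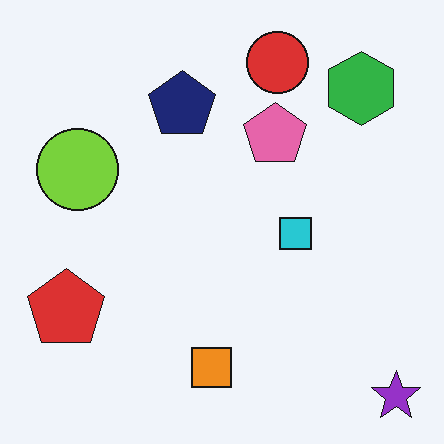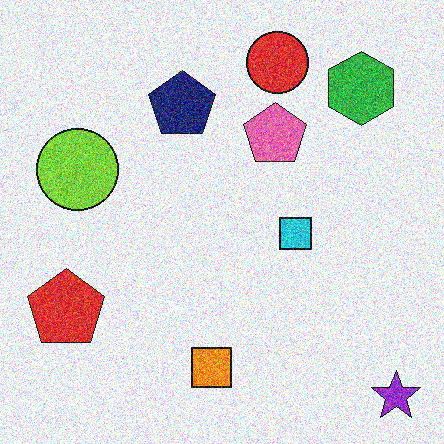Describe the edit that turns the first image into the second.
This is the original image degraded with strong gaussian noise.

Random speckle covers the whole image, including the flat background.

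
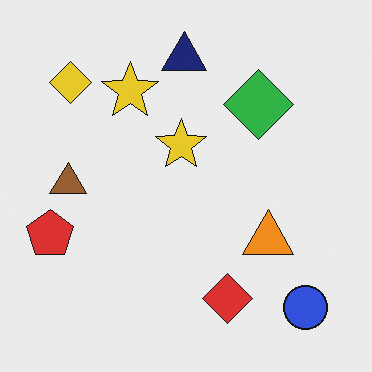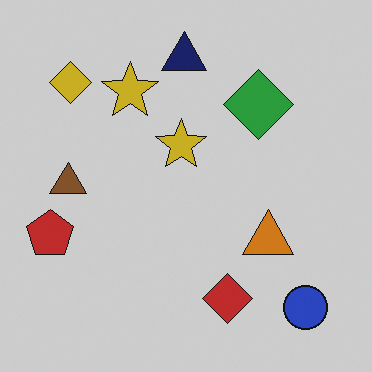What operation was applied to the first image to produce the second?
The transformation is: slightly darkened.

Every pixel — background and shapes alike — is uniformly darkened.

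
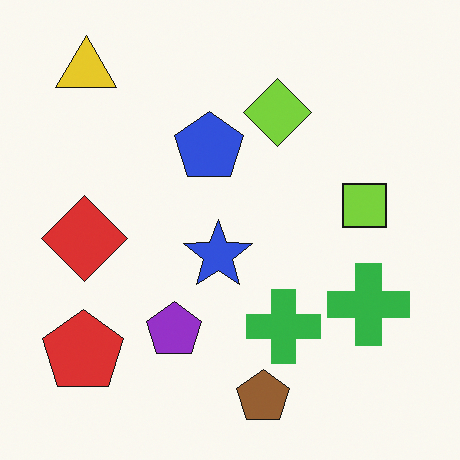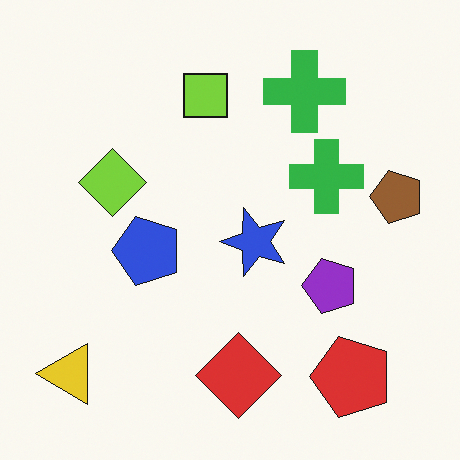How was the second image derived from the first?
It was rotated 90° counter-clockwise.

The yellow triangle sits in the top-left of the first image and the bottom-left of the second — consistent with a whole-image 90° counter-clockwise rotation.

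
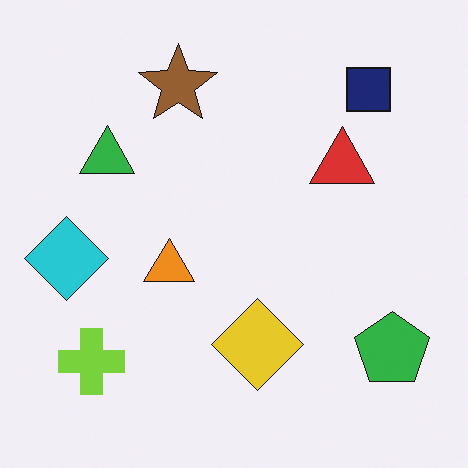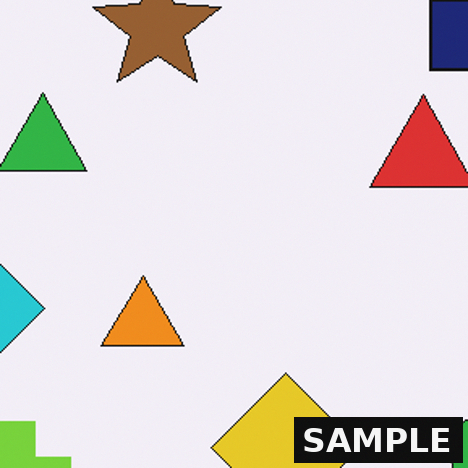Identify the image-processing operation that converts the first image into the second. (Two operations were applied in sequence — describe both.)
The second image is the first cropped tightly and scaled back up, then watermarked with the text "SAMPLE" in the lower-right corner.

The visible shapes are larger and the field of view is narrower; shapes near the original edges may be partly or wholly outside the frame — a crop-and-rescale. A dark label reading "SAMPLE" appears in the lower-right corner.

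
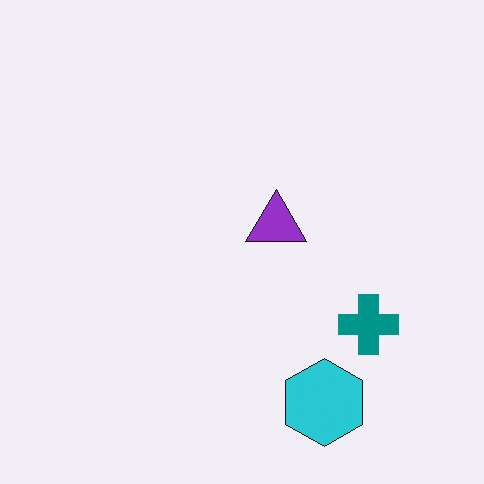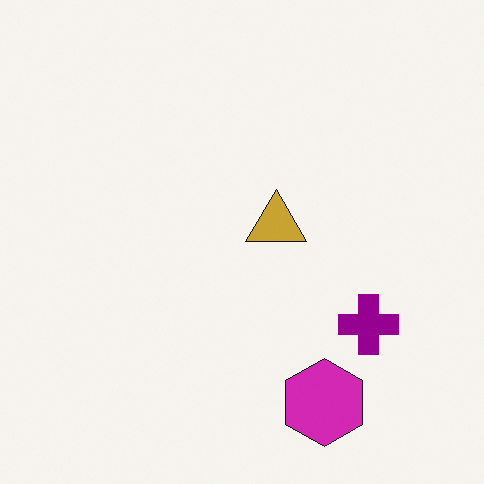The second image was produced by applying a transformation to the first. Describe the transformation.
The second image is the first hue-shifted through roughly a third of the color wheel.

Every shape's color has rotated by the same amount around the hue wheel — a uniform hue shift.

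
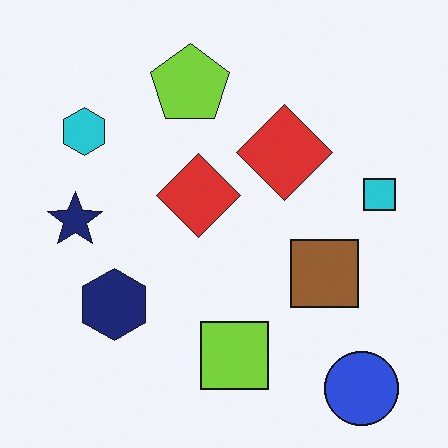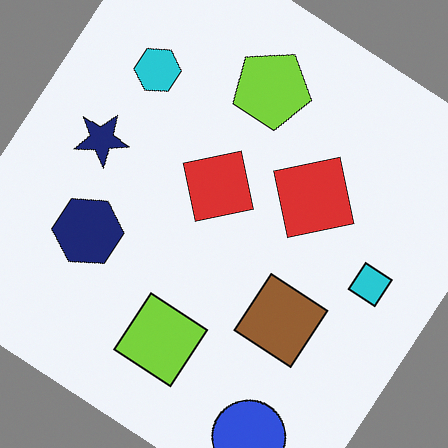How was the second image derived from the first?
The second image is the first rotated clockwise by a large amount — several tens of degrees.

Every shape is tilted by the same angle and the image corners show triangular fill wedges — a whole-image rotation by a non-right angle.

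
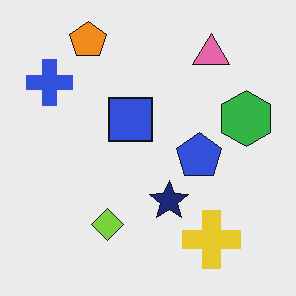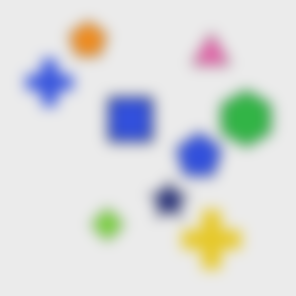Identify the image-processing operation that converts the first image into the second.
Strongly gaussian-blurred.

Shape edges and outlines are uniformly softened across the whole image.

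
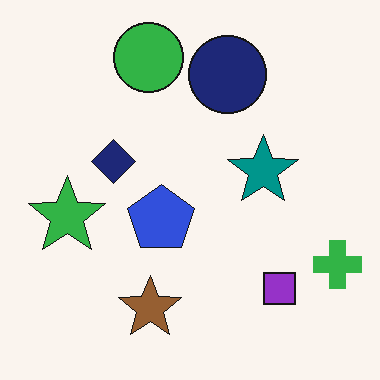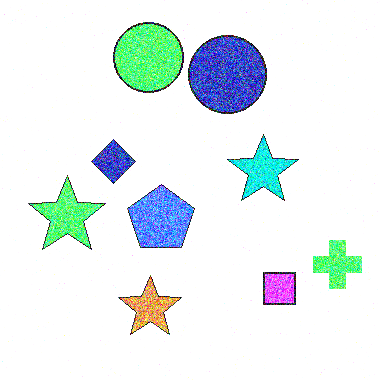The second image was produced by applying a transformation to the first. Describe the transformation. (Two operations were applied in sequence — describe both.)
The second image is the first degraded with a thick layer of grain, then noticeably brightened.

Random speckle covers the whole image, including the flat background. Every pixel — background and shapes alike — is uniformly brightened.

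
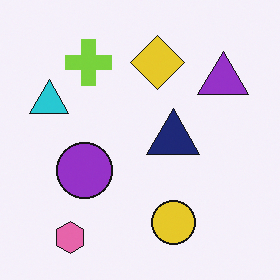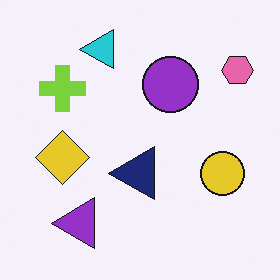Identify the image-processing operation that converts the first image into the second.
It was transposed (reflected across the top-left ↔ bottom-right diagonal).

Shapes have swapped their row and column positions — what was in the top-right is now in the bottom-left — a diagonal reflection.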